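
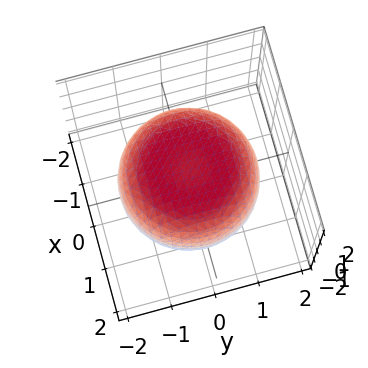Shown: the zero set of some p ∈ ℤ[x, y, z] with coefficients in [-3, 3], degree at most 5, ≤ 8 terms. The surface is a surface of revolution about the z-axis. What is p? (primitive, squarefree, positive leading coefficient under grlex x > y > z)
x^4 + 2*x^2*y^2 + y^4 - x^2 - y^2 + 3*z^2 - 3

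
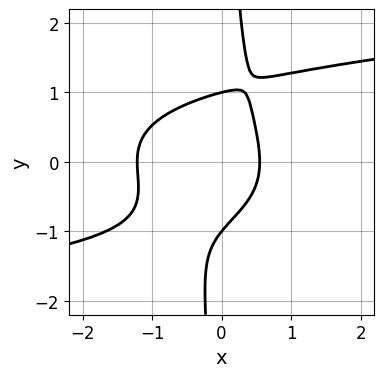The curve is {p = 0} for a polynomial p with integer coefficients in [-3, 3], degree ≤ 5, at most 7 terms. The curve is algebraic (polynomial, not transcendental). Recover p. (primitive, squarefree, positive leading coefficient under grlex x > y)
3*x*y^3 - 3*x^2 - 2*y^2 - 2*x + 2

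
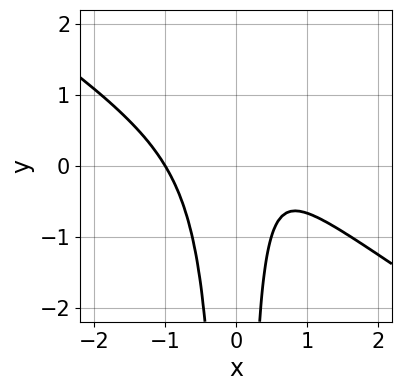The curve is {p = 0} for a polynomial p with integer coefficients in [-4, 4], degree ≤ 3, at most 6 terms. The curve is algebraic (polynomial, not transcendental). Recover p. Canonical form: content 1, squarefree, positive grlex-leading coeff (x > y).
(a) Degree: a generic line meets the curve in up to 3 points, so deg p = 3.
(b) Checking where it meets the axes: it meets the x-axis at x = -1 (among the integer gridlines); it misses every integer gridline on the y-axis.
(c) These observations pin down the coefficients.

2*x^3 + 3*x^2*y - x + 1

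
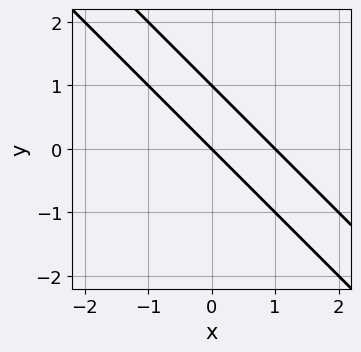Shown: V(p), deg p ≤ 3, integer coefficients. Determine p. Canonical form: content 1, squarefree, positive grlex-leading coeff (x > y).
(a) The degree is 2 — a generic line meets the curve in up to 2 points.
(b) From the axis intercepts and sections: the x-axis gridline crossings are at x ∈ {0, 1}; among the integer gridlines, it crosses the y-axis at y ∈ {0, 1}.
(c) Fitting integer coefficients to these (and the overall shape) gives p.

x^2 + 2*x*y + y^2 - x - y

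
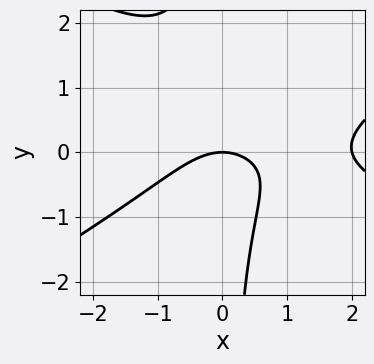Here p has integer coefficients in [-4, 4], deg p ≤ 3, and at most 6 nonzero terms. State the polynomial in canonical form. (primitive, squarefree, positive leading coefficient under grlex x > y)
x^3 - 3*x*y^2 - 2*x^2 + 2*x*y - 3*y

Degree: the shape is more complex than any degree-2 curve, so deg p = 3.
From the axis intercepts and sections: it crosses the y-axis at the gridline y = 0; among the integer gridlines, it crosses the x-axis at x ∈ {0, 2}.
Assembling these constraints gives the stated polynomial.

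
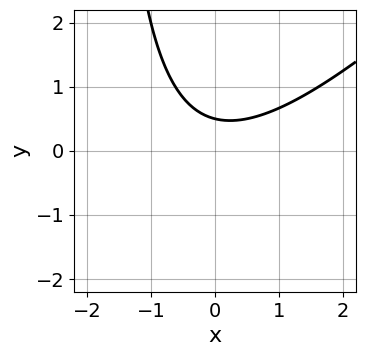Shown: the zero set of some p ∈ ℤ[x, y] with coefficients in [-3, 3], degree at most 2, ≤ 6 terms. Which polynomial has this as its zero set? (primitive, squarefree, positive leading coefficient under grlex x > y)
x^2 - x*y - 2*y + 1

The degree is 2 — a generic line meets the curve in up to 2 points.
Checking where it meets the axes: it misses every integer gridline on the x-axis.
Putting this together gives p.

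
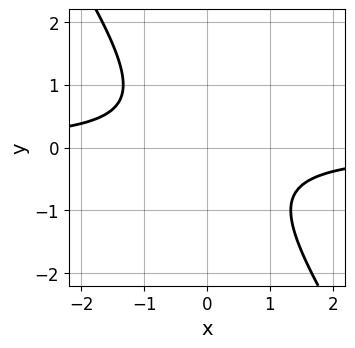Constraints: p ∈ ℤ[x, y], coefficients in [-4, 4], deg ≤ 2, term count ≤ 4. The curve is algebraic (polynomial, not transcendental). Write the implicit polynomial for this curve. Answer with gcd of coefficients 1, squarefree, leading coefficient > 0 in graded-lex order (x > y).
3*x*y + 2*y^2 + 2

The degree is 2 — the shape is more complex than any degree-1 curve.
Against the integer gridlines: no y-intercept at any integer in the box; it misses every integer gridline on the x-axis.
Together with the visible shape, these determine p as stated.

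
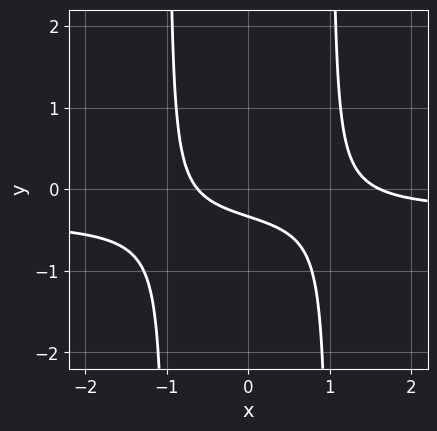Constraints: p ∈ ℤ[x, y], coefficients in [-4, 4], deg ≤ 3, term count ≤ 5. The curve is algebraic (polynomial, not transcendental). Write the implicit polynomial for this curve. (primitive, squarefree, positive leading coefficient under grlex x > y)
1. The degree is 3 — a generic line meets the curve in up to 3 points.
2. The integer polynomial consistent with all of this is the stated p.

3*x^2*y + x^2 - x - 3*y - 1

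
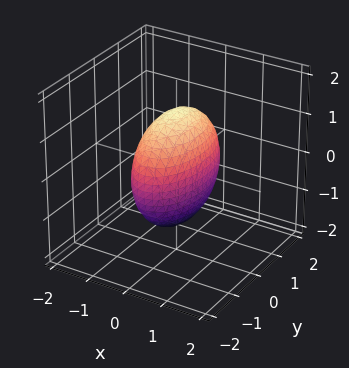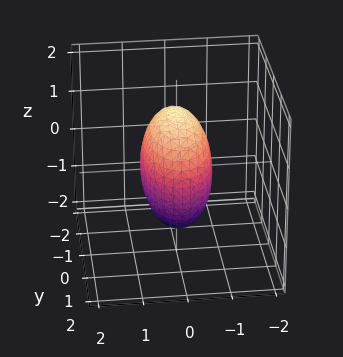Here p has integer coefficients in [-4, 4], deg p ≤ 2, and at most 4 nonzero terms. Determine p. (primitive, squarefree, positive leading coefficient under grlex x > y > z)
3*x^2 + y^2 + z^2 - 2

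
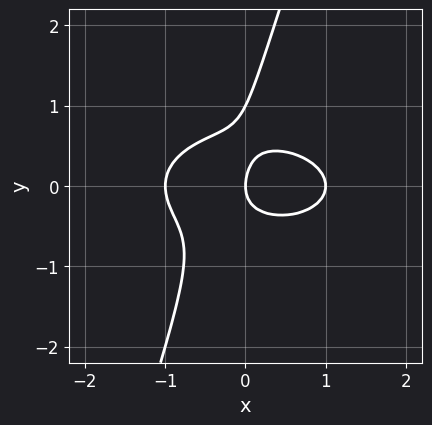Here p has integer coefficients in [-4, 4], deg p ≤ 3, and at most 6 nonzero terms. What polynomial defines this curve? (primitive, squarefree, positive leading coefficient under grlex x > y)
x^3 + 3*x*y^2 - y^3 + y^2 - x

Degree: the shape is more complex than any degree-2 curve, so deg p = 3.
From the visible intercepts: among the integer gridlines, it crosses the y-axis at y ∈ {0, 1}; the x-axis gridline crossings are at x ∈ {-1, 0, 1}.
Assembling these constraints gives the stated polynomial.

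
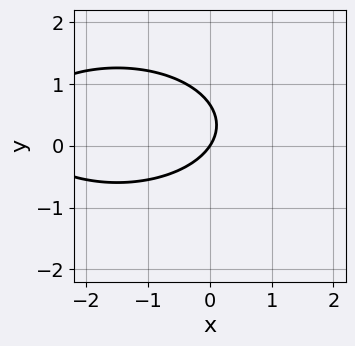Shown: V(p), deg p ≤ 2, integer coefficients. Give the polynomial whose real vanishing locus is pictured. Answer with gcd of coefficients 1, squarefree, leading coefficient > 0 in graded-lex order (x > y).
x^2 + 3*y^2 + 3*x - 2*y

First, the degree is 2 — no degree-1 curve has this shape.
Next, from the visible intercepts: it crosses the x-axis at the gridline x = 0; it meets the y-axis at y = 0 (among the integer gridlines).
Finally, together with the visible shape, these determine p as stated.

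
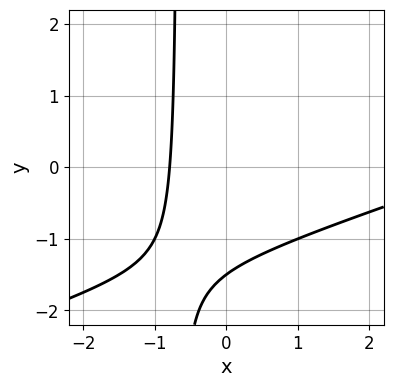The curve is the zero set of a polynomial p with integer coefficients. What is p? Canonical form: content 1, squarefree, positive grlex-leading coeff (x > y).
(a) deg p = 2. A generic line meets the curve in up to 2 points.
(b) Putting this together gives p.

x^2 - 3*x*y - 3*x - 2*y - 3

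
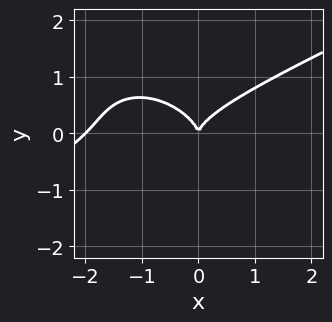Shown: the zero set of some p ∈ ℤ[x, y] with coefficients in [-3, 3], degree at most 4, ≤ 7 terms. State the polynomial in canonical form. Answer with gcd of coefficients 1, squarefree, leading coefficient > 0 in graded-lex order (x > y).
x^3 - x^2*y - x*y^2 - 3*y^3 + 2*x^2

First, degree: the shape is more complex than any degree-2 curve, so deg p = 3.
Then, against the integer gridlines: the x-axis gridline crossings are at x ∈ {-2, 0}; it crosses the y-axis at the gridline y = 0.
Finally, solving for integer coefficients yields p as stated.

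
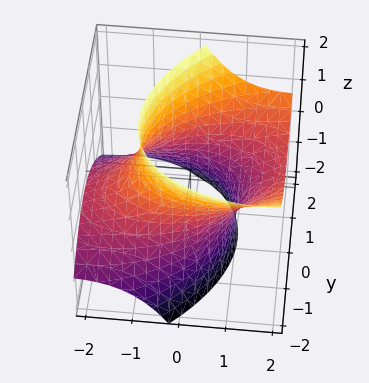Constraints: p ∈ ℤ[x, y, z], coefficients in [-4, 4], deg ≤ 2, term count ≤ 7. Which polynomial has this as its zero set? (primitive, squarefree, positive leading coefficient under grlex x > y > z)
x^2 - x*y - 3*x*z + 2*y^2 - z^2 - 3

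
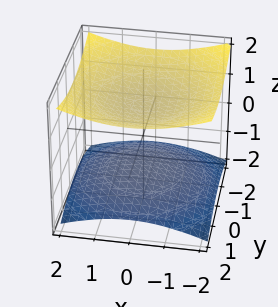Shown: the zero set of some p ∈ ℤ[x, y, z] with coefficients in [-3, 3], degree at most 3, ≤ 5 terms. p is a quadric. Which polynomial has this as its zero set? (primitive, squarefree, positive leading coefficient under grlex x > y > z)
x^2 + y^2 - 3*z^2 + 3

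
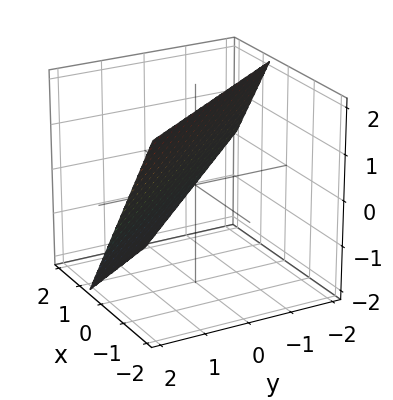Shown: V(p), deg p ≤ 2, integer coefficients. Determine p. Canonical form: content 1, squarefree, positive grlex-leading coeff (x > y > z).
(a) deg p = 1.
(b) Observable constraints: it crosses the z-axis at the gridline z = 1; it meets the y-axis at y = 1 (among the integer gridlines).
(c) Matching integer coefficients to the picture gives p.

3*x + 2*y + 2*z - 2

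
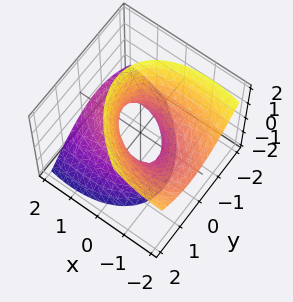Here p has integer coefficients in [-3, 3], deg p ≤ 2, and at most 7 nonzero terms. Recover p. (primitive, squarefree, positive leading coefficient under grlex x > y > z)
First, the degree is 2 — a generic line meets the surface in up to 2 points.
Next, from the visible intercepts: the surface avoids every integer z-axis point in the box; among the integer gridlines, it crosses the x-axis at x ∈ {-1, 1}.
Finally, these observations pin down the coefficients.

x^2 + x*y + 2*x*z + 2*y^2 - z^2 - 1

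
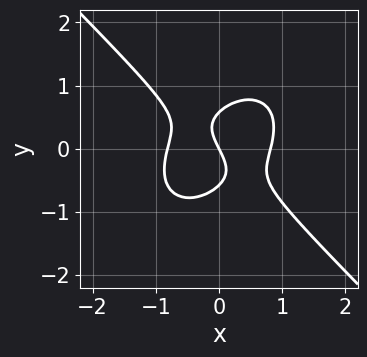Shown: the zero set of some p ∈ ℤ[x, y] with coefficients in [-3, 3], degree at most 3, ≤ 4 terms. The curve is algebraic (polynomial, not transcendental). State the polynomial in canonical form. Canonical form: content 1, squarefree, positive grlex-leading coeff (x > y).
deg p = 3. No degree-2 curve has this shape.
Checking where it meets the axes: it crosses the x-axis at the gridline x = 0; it crosses the y-axis at the gridline y = 0.
Putting this together gives p.

3*x^3 + 3*y^3 - 2*x - y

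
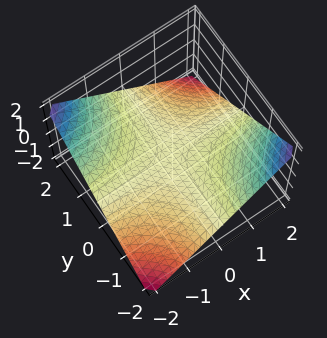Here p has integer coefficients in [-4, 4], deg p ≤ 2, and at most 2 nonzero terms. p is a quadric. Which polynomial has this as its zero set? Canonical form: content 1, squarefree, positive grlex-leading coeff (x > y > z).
First, deg p = 2. A saddle surface; a quadric.
Then, from the visible intercepts: every point of the y-axis in the box is on the surface; the visible x-axis segment lies entirely on the surface; it meets the z-axis at z = 0 (among the integer gridlines).
Finally, assembling these constraints gives the stated polynomial.

x*y + 2*z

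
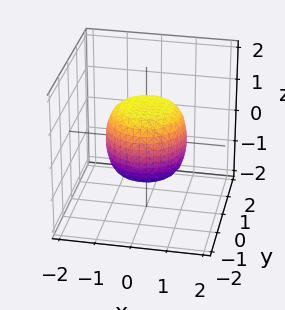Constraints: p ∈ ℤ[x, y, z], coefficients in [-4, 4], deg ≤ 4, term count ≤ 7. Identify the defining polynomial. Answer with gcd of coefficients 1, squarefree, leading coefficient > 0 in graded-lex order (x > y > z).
(a) deg p = 4.
(b) Symmetry: the surface is invariant under rotation about z: p = q(x² + y², z).
(c) Against the integer gridlines: a circular section at z = 0 has radius between 1 and 2; the z-axis gridline crossings are at z ∈ {-1, 1}.
(d) Matching integer coefficients to the picture gives p.

2*x^4 + 4*x^2*y^2 + 2*y^4 - x^2 - y^2 + 2*z^2 - 2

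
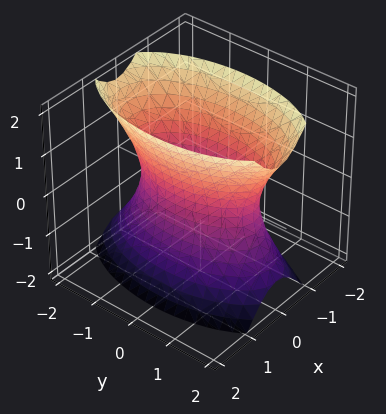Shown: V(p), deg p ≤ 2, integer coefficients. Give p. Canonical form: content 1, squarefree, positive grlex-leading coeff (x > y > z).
First, deg p = 2. An hourglass — one-sheet hyperboloid; a quadric.
Next, symmetries: the x ↦ −x reflection is a symmetry, so x appears only in even powers; mirror symmetry y ↦ −y ⇒ only even powers of y; mirror symmetry z ↦ −z ⇒ only even powers of z.
Next, checking where it meets the axes: the surface avoids every integer z-axis point in the box.
Finally, solving for integer coefficients yields p as stated.

3*x^2 + y^2 - z^2 - 2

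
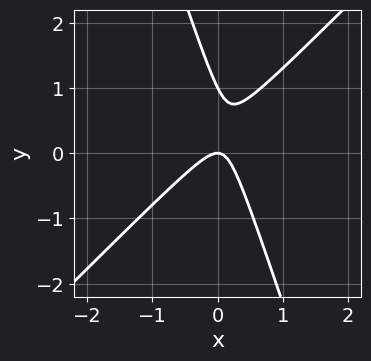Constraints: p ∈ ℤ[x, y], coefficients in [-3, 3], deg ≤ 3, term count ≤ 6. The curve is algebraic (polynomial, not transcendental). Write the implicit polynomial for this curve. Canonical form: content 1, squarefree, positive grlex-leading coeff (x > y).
1. deg p = 2. The shape is more complex than any degree-1 curve.
2. Checking where it meets the axes: it meets the x-axis at x = 0 (among the integer gridlines); the y-axis gridline crossings are at y ∈ {0, 1}.
3. Solving for integer coefficients yields p as stated.

3*x^2 - 2*x*y - y^2 + y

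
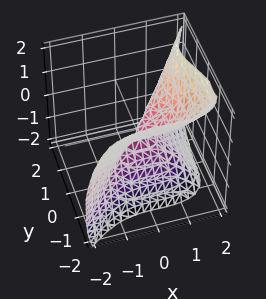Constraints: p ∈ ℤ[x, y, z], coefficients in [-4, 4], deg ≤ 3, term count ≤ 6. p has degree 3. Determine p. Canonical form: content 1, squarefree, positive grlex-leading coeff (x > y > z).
2*x^3 + x^2*y - 3*y^3 + 2*y*z - 3*z^2

(a) deg p = 3. No degree-2 surface has this shape.
(b) Reading off the gridlines: one y-axis crossing is at y = 0; it crosses the z-axis at the gridline z = 0; it crosses the x-axis at the gridline x = 0.
(c) Together with the visible shape, these determine p as stated.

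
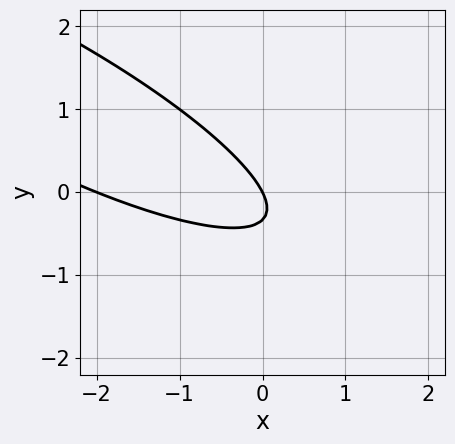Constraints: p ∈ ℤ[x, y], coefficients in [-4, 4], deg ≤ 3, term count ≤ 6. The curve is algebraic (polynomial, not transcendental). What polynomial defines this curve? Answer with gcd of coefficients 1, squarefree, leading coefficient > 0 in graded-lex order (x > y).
x^2 + 3*x*y + 3*y^2 + 2*x + y

First, the degree is 2 — no degree-1 curve has this shape.
Next, checking where it meets the axes: it crosses the y-axis at the gridline y = 0; the x-axis gridline crossings are at x ∈ {-2, 0}.
Finally, solving for integer coefficients yields p as stated.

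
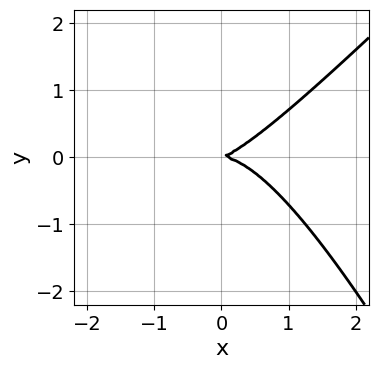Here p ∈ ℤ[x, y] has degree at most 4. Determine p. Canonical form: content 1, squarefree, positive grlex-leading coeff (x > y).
2*x^3 - x^2*y - x*y^2 + x*y - 3*y^2

1. Degree: no degree-2 curve has this shape, so deg p = 3.
2. Against the integer gridlines: one y-axis crossing is at y = 0; it meets the x-axis at x = 0 (among the integer gridlines).
3. Matching integer coefficients to the picture gives p.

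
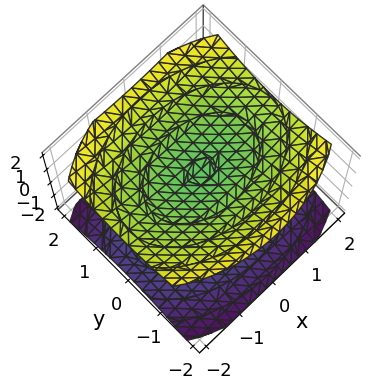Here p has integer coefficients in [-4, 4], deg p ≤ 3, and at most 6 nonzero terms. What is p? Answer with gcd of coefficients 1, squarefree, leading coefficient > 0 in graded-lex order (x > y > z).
There are 2 components.
Degree: two separate bowl-shaped sheets opening away from each other; a quadric, so deg p = 2.
Symmetries: mirror symmetry y ↦ −y ⇒ only even powers of y; the x ↦ −x reflection is a symmetry, so x appears only in even powers; mirror symmetry z ↦ −z ⇒ only even powers of z.
From the visible intercepts: the z-axis gridline crossings are at z ∈ {-1, 1}; it misses every integer gridline on the y-axis.
Matching integer coefficients to the picture gives p.

x^2 + 2*y^2 - 3*z^2 + 3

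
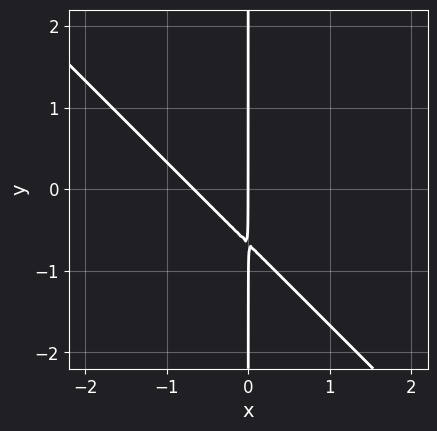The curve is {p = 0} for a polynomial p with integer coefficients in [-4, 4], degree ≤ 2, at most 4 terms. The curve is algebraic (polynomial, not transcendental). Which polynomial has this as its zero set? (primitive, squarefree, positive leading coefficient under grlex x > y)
3*x^2 + 3*x*y + 2*x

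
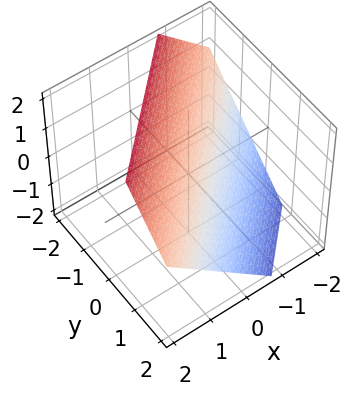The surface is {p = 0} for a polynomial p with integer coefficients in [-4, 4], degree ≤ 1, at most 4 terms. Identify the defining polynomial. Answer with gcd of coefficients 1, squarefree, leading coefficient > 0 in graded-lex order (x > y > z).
3*x - 3*y - 3*z + 2

First, degree: the surface is flat (a plane), so deg p = 1.
Finally, the integer polynomial consistent with all of this is the stated p.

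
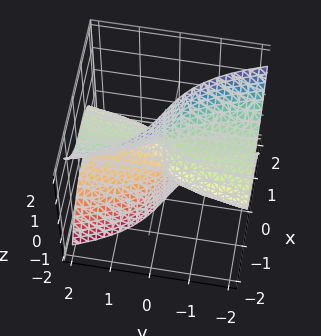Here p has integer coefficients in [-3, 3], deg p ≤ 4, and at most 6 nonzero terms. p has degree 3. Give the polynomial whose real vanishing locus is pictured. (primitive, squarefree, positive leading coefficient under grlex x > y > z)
2*x^3 + x*z^2 + 2*y*z^2 - y

First, deg p = 3. The shape is more complex than any degree-2 surface.
Then, observable constraints: it meets the y-axis at y = 0 (among the integer gridlines); it crosses the x-axis at the gridline x = 0.
Finally, assembling these constraints gives the stated polynomial. Check: (0, 0, 1) on the z-axis lies on the surface, and p(0, 0, 1) = 0. ✓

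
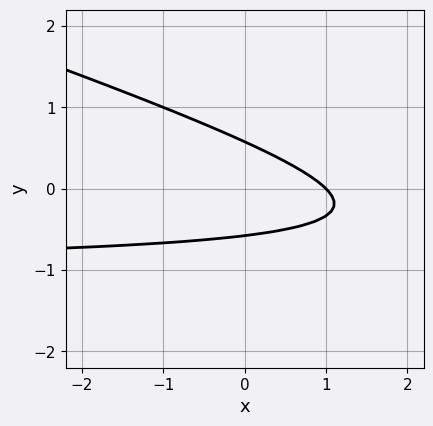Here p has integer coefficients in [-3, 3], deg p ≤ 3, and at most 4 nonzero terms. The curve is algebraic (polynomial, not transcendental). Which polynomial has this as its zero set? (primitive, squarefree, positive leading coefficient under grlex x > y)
deg p = 2. The shape is more complex than any degree-1 curve.
Checking where it meets the axes: one x-axis crossing is at x = 1.
Putting this together gives p.

x*y + 3*y^2 + x - 1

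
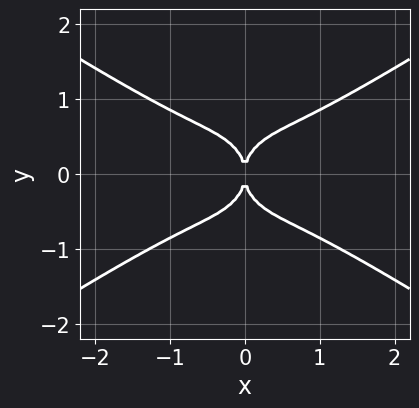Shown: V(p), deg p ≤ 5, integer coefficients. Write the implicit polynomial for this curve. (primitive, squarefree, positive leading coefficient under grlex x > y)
1. The degree is 4 — no degree-3 curve has this shape.
2. Symmetries: the y ↦ −y reflection is a symmetry, so y appears only in even powers; it's symmetric under x → −x, forcing even powers of x.
3. From the axis intercepts and sections: it crosses the x-axis at the gridline x = 0; it crosses the y-axis at the gridline y = 0.
4. Putting this together gives p.

x^4 - 2*x^2*y^2 - y^4 + x^2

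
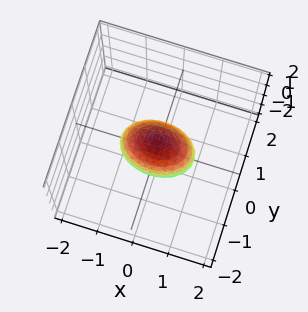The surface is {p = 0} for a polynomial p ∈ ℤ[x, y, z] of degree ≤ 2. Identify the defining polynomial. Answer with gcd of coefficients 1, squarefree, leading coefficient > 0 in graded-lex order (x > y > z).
x^2 + 2*y^2 + z^2 - 1

First, degree: bounded and convex; a quadric, so deg p = 2.
Next, symmetries: it's symmetric under x → −x, forcing even powers of x; the y ↦ −y reflection is a symmetry, so y appears only in even powers; the z ↦ −z reflection is a symmetry, so z appears only in even powers.
Then, against the integer gridlines: the x-axis gridline crossings are at x ∈ {-1, 1}; the z-axis gridline crossings are at z ∈ {-1, 1}.
Finally, assembling these constraints gives the stated polynomial.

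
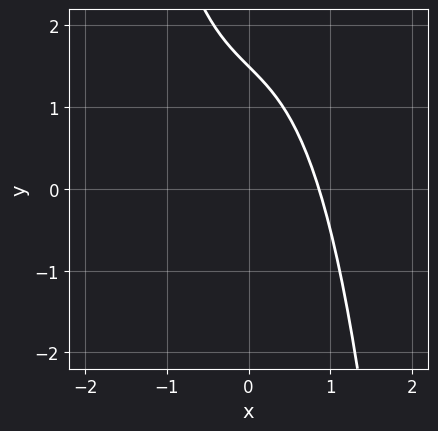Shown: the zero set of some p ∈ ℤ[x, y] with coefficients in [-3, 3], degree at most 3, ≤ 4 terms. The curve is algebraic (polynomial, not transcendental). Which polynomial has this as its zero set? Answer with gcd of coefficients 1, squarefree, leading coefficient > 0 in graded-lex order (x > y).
1. The degree is 3 — the shape is more complex than any degree-2 curve.
2. Matching integer coefficients to the picture gives p.

2*x^3 + 2*x + 2*y - 3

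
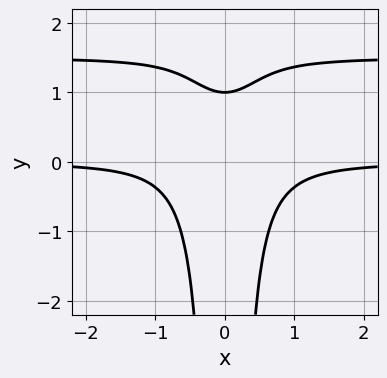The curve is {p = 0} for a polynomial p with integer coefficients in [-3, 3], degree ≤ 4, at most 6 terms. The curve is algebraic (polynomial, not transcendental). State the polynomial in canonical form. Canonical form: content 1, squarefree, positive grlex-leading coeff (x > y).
First, deg p = 4.
Then, symmetries: mirror symmetry x ↦ −x ⇒ only even powers of x.
Next, observable constraints: it crosses the y-axis at the gridline y = 1; no x-intercept at any integer in the box.
Finally, matching integer coefficients to the picture gives p.

2*x^2*y^2 - 3*x^2*y + y - 1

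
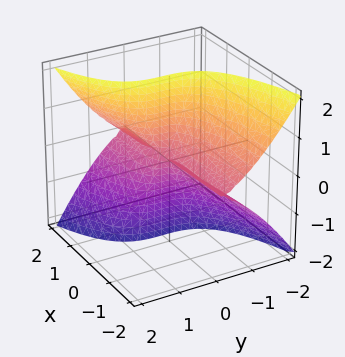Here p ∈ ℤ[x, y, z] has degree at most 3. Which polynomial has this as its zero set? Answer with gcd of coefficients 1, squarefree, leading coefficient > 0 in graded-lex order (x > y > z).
(a) Degree: no degree-2 surface has this shape, so deg p = 3.
(b) Against the integer gridlines: the visible x-axis segment lies entirely on the surface; one z-axis crossing is at z = 0; it meets the y-axis at y = 0 (among the integer gridlines).
(c) The integer polynomial consistent with all of this is the stated p.

3*x*z^2 - 3*y^3 - z^2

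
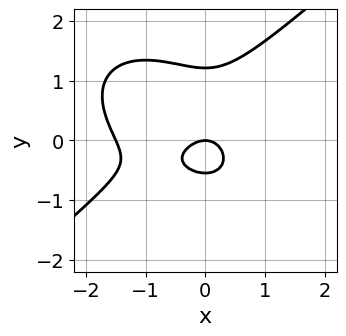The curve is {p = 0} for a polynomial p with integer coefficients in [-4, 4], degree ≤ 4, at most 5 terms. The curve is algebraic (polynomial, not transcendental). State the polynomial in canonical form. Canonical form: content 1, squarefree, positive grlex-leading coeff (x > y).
(a) The degree is 3 — no degree-2 curve has this shape.
(b) Observable constraints: it crosses the y-axis at the gridline y = 0; it meets the x-axis at x = 0 (among the integer gridlines).
(c) Matching integer coefficients to the picture gives p.

2*x^3 - 3*y^3 + 3*x^2 + 2*y^2 + 2*y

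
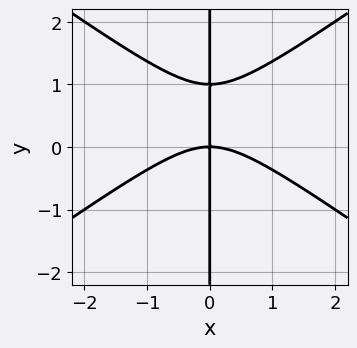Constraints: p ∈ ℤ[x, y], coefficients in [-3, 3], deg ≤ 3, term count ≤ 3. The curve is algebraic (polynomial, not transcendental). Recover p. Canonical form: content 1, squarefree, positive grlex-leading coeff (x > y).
x^3 - 2*x*y^2 + 2*x*y

Degree: a generic line meets the curve in up to 3 points, so deg p = 3.
From the visible intercepts: every point of the y-axis in the box is on the curve; it meets the x-axis at x = 0 (among the integer gridlines).
Together with the visible shape, these determine p as stated.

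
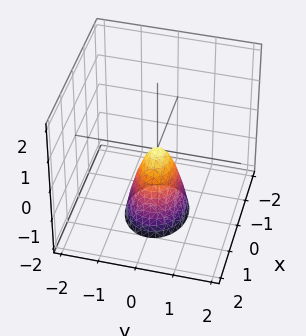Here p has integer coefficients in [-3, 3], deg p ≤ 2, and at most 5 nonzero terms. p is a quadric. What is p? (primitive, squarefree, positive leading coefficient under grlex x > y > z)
2*x^2 + 3*y^2 + z

(a) The degree is 2 — a paraboloid; a quadric.
(b) Symmetries: the y ↦ −y reflection is a symmetry, so y appears only in even powers; mirror symmetry x ↦ −x ⇒ only even powers of x.
(c) Against the integer gridlines: it crosses the z-axis at the gridline z = 0; one y-axis crossing is at y = 0; it crosses the x-axis at the gridline x = 0.
(d) These observations pin down the coefficients.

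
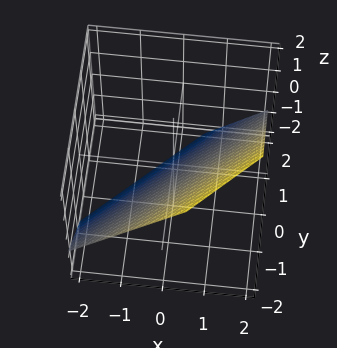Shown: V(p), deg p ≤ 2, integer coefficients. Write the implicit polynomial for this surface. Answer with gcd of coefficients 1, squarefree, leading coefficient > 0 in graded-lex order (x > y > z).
3*x - 3*y - 3*z - 2

First, degree: every cross-section is a straight line — this is a plane, so deg p = 1.
Finally, putting this together gives p.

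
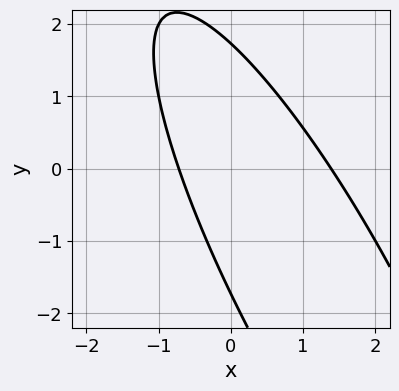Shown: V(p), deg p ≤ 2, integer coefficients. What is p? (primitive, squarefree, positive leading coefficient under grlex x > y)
3*x^2 + 3*x*y + y^2 - 2*x - 3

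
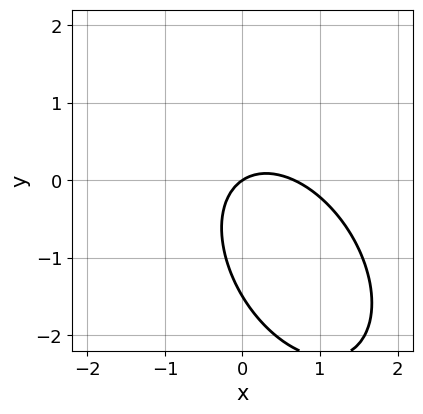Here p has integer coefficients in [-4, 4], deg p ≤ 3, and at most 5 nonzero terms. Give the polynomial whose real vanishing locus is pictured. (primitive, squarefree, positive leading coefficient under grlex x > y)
3*x^2 + 2*x*y + 2*y^2 - 2*x + 3*y

1. Degree: a generic line meets the curve in up to 2 points, so deg p = 2.
2. Checking where it meets the axes: it meets the x-axis at x = 0 (among the integer gridlines); one y-axis crossing is at y = 0.
3. Together with the visible shape, these determine p as stated.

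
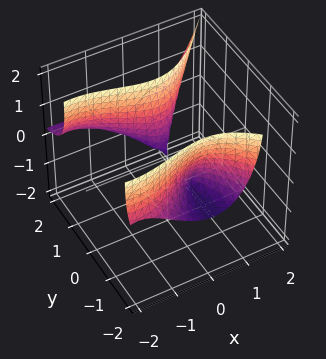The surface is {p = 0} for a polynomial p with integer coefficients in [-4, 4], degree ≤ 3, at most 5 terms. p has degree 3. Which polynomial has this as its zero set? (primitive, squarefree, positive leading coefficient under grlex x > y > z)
x^3 - 2*y^2*z + 3*x^2 - 2*y*z + z^2

First, I count 3 distinct pieces.
Next, degree: no degree-2 surface has this shape, so deg p = 3.
Next, from the axis intercepts and sections: the visible y-axis segment lies entirely on the surface.
Finally, these observations pin down the coefficients.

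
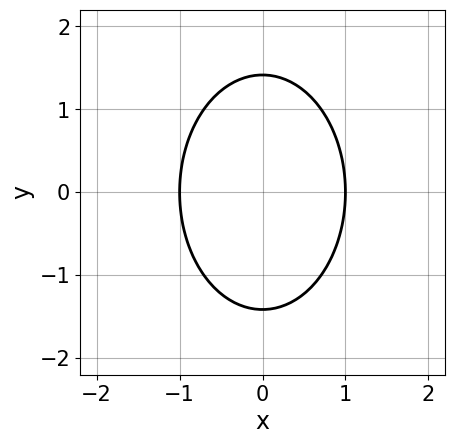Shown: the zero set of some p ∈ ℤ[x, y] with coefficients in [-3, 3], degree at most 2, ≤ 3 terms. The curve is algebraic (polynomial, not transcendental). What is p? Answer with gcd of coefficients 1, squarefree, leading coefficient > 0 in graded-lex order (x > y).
First, degree: no degree-1 curve has this shape, so deg p = 2.
Then, symmetries: mirror symmetry x ↦ −x ⇒ only even powers of x; mirror symmetry y ↦ −y ⇒ only even powers of y.
Then, from the visible intercepts: the x-axis gridline crossings are at x ∈ {-1, 1}.
Finally, fitting integer coefficients to these (and the overall shape) gives p.

2*x^2 + y^2 - 2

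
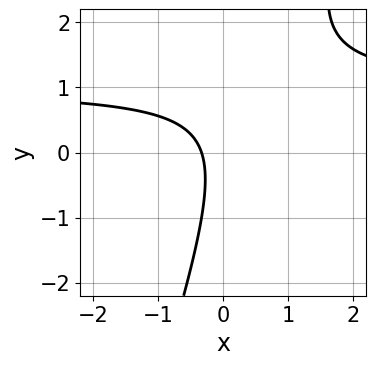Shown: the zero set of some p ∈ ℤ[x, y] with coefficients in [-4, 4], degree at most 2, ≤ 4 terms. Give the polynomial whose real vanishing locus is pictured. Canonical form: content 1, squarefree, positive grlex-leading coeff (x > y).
(a) Degree: the shape is more complex than any degree-1 curve, so deg p = 2.
(b) Against the integer gridlines: it misses every integer gridline on the y-axis.
(c) Assembling these constraints gives the stated polynomial.

3*x*y - y^2 - 3*x - 1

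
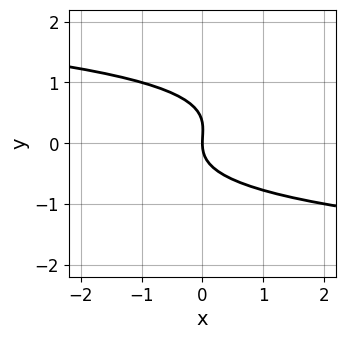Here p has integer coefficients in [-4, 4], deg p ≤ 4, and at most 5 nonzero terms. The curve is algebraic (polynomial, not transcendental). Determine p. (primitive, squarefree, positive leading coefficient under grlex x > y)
Degree: a generic line meets the curve in up to 3 points, so deg p = 3.
Checking where it meets the axes: it crosses the y-axis at the gridline y = 0; it meets the x-axis at x = 0 (among the integer gridlines).
Solving for integer coefficients yields p as stated.

3*y^3 - y^2 + 2*x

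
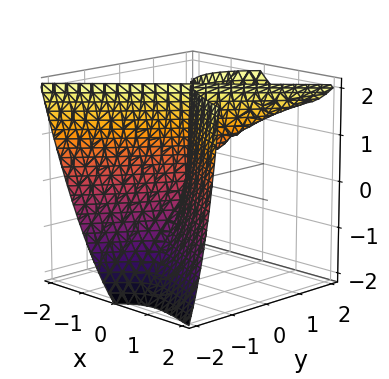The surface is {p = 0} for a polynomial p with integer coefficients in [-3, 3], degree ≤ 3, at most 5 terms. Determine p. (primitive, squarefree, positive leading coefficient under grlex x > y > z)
x*y^2 - y^3 + y^2*z - 2*x^2

First, degree: the shape is more complex than any degree-2 surface, so deg p = 3.
Then, checking where it meets the axes: it crosses the x-axis at the gridline x = 0; it meets the y-axis at y = 0 (among the integer gridlines); the visible z-axis segment lies entirely on the surface.
Finally, the integer polynomial consistent with all of this is the stated p.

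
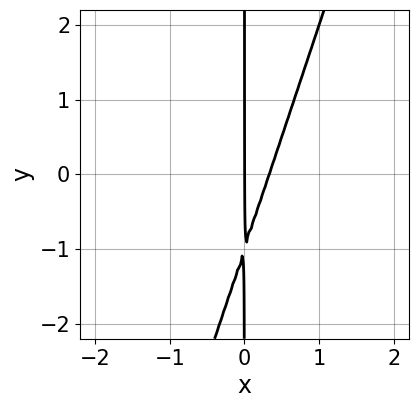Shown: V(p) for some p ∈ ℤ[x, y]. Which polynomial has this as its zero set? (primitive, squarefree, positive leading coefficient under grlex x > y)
3*x^2 - x*y - x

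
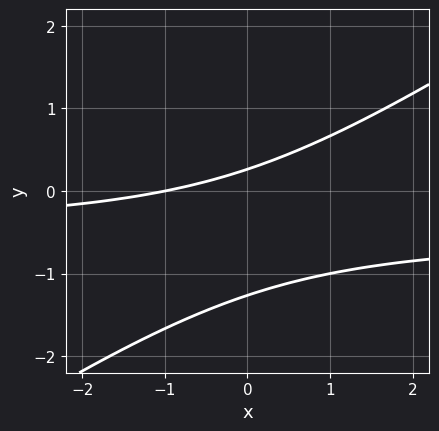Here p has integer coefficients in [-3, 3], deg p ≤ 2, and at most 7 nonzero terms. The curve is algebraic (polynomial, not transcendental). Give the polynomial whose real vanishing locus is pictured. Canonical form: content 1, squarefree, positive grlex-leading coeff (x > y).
First, the degree is 2 — a generic line meets the curve in up to 2 points.
Then, reading off the gridlines: it meets the x-axis at x = -1 (among the integer gridlines).
Finally, putting this together gives p.

2*x*y - 3*y^2 + x - 3*y + 1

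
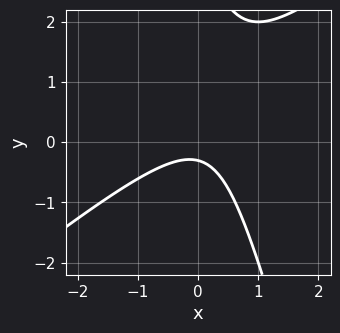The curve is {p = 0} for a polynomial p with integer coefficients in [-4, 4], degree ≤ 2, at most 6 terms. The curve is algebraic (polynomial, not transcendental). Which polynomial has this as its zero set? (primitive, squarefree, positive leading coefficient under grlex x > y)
3*x^2 - 3*x*y - y^2 + 3*y + 1

(a) The degree is 2 — no degree-1 curve has this shape.
(b) Observable constraints: no x-intercept at any integer in the box.
(c) These observations pin down the coefficients.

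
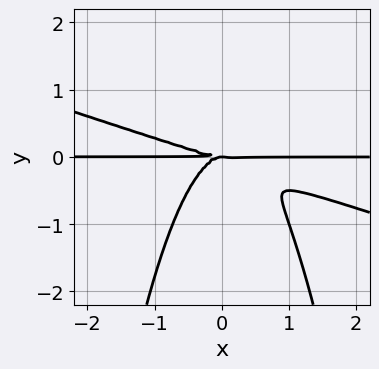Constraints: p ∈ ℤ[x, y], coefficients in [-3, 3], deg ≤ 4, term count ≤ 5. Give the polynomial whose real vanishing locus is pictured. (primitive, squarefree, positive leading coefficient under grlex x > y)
First, degree: a generic line meets the curve in up to 4 points, so deg p = 4.
Then, checking where it meets the axes: it crosses the y-axis at the gridline y = 0; every point of the x-axis in the box is on the curve.
Finally, fitting integer coefficients to these (and the overall shape) gives p.

x^3*y + 3*x^2*y^2 + 2*y^3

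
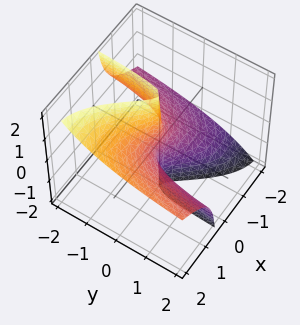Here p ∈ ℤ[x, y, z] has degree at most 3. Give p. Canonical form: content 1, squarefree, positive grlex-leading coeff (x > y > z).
x^3 - 2*x^2*z - x*y*z - y

1. The degree is 3 — the shape is more complex than any degree-2 surface.
2. Reading off the gridlines: it crosses the y-axis at the gridline y = 0; one x-axis crossing is at x = 0; the visible z-axis segment lies entirely on the surface.
3. Together with the visible shape, these determine p as stated.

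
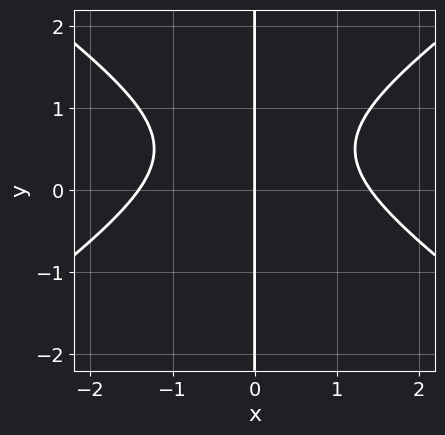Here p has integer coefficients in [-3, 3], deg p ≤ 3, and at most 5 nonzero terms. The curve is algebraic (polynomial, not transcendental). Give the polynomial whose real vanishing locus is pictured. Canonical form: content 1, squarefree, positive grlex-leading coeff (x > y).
x^3 - 2*x*y^2 + 2*x*y - 2*x

deg p = 3.
From the axis intercepts and sections: one x-axis crossing is at x = 0; the visible y-axis segment lies entirely on the curve.
Putting this together gives p.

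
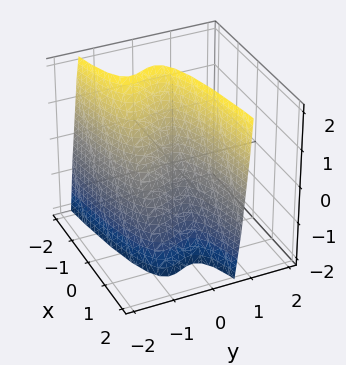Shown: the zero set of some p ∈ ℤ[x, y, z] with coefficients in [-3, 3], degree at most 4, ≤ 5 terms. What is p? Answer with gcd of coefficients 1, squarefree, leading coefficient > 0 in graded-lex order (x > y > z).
1. Degree: the shape is more complex than any degree-2 surface, so deg p = 3.
2. Observable constraints: it crosses the x-axis at the gridline x = 0; one z-axis crossing is at z = 0; the y-axis gridline crossings are at y ∈ {-1, 0}.
3. The integer polynomial consistent with all of this is the stated p.

3*y^3 + 3*y^2 - 2*x - z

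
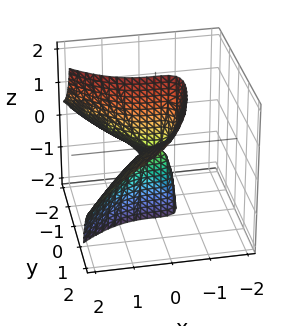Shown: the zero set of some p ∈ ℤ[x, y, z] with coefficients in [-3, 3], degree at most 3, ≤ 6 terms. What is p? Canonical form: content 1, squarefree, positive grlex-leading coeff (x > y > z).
First, the degree is 3 — no degree-2 surface has this shape.
Then, observable constraints: it crosses the x-axis at the gridline x = 0; one y-axis crossing is at y = 0; every point of the z-axis in the box is on the surface.
Finally, solving for integer coefficients yields p as stated.

2*x^3 + 3*x*y*z - 2*y^2 + 3*y*z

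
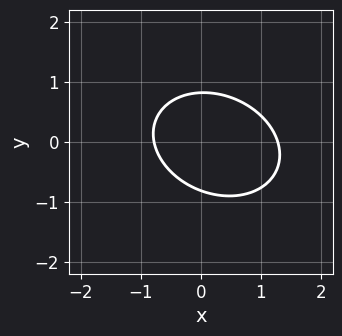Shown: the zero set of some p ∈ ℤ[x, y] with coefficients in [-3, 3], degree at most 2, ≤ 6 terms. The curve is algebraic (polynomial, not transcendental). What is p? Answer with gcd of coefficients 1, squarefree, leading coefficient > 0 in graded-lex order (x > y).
2*x^2 + x*y + 3*y^2 - x - 2

1. The degree is 2 — a generic line meets the curve in up to 2 points.
2. The integer polynomial consistent with all of this is the stated p.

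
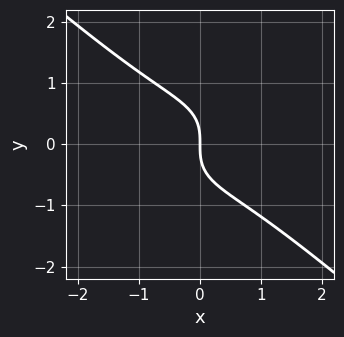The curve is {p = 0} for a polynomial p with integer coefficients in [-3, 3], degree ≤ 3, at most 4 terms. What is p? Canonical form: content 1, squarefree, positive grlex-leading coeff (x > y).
Degree: the shape is more complex than any degree-2 curve, so deg p = 3.
Observable constraints: it meets the x-axis at x = 0 (among the integer gridlines); it meets the y-axis at y = 0 (among the integer gridlines).
Matching integer coefficients to the picture gives p.

2*x^3 + 3*y^3 + 3*x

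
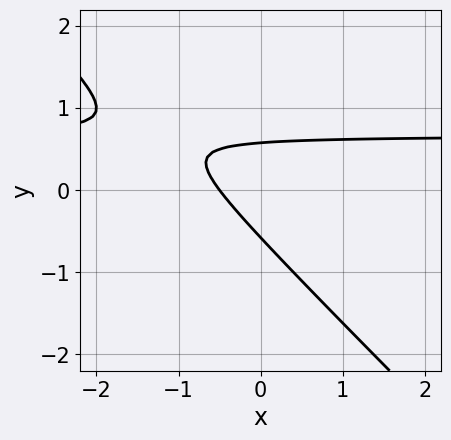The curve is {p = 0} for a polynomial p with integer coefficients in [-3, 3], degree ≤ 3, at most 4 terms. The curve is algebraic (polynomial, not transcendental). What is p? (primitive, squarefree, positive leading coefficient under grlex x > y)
First, deg p = 2. The shape is more complex than any degree-1 curve.
Finally, putting this together gives p.

3*x*y + 3*y^2 - 2*x - 1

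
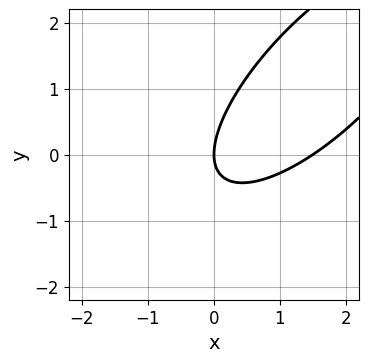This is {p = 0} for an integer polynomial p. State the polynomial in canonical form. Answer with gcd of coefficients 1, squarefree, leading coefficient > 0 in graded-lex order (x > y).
2*x^2 - 3*x*y + 2*y^2 - 3*x

1. The degree is 2 — no degree-1 curve has this shape.
2. Against the integer gridlines: it meets the x-axis at x = 0 (among the integer gridlines); one y-axis crossing is at y = 0.
3. Matching integer coefficients to the picture gives p.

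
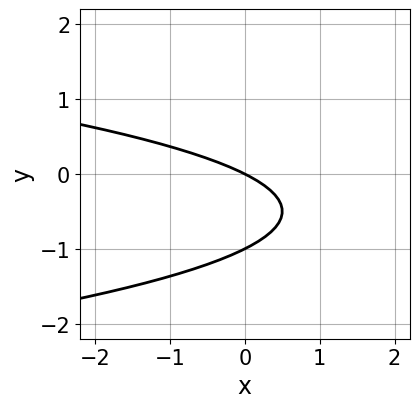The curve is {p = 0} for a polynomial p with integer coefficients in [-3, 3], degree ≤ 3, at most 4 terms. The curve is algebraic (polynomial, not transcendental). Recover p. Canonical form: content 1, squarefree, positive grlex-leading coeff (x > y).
The degree is 2 — the shape is more complex than any degree-1 curve.
Reading off the gridlines: the y-axis gridline crossings are at y ∈ {-1, 0}; it crosses the x-axis at the gridline x = 0.
Solving for integer coefficients yields p as stated.

2*y^2 + x + 2*y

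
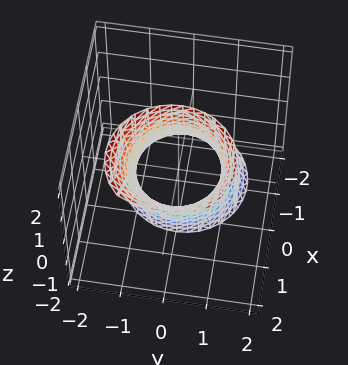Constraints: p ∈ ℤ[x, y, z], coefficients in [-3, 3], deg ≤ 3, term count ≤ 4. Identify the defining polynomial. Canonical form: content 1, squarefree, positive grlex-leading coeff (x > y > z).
(a) Degree: no degree-1 surface has this shape, so deg p = 2.
(b) Against the integer gridlines: the y-axis gridline crossings are at y ∈ {-1, 1}; the x-axis gridline crossings are at x ∈ {-1, 1}; no z-intercept at any integer in the box.
(c) Matching integer coefficients to the picture gives p.

x^2 - x*z + y^2 - 1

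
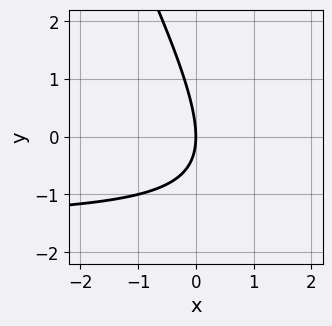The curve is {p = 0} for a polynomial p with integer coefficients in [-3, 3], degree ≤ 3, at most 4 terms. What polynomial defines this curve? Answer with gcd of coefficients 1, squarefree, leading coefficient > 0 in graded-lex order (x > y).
2*x*y + y^2 + 3*x

(a) deg p = 2.
(b) Observable constraints: it crosses the y-axis at the gridline y = 0; it crosses the x-axis at the gridline x = 0.
(c) Fitting integer coefficients to these (and the overall shape) gives p.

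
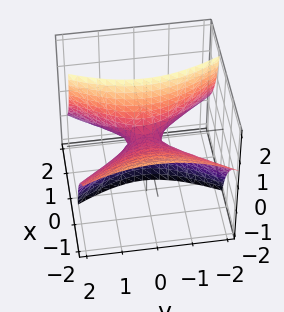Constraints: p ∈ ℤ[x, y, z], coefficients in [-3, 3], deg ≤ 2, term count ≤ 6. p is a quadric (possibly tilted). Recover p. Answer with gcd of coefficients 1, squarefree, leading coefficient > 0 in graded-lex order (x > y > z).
First, deg p = 2.
Then, from the axis intercepts and sections: it crosses the y-axis at the gridline y = 0; it crosses the z-axis at the gridline z = 0.
Finally, putting this together gives p.

2*x^2 + 3*x*z - y^2 - z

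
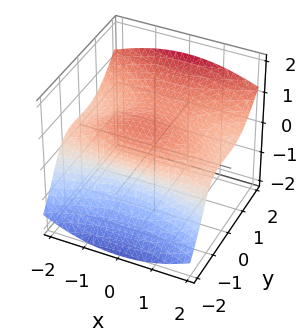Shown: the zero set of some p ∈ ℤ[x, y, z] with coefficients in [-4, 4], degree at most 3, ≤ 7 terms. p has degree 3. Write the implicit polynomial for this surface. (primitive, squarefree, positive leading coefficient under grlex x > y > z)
deg p = 3.
From the axis intercepts and sections: no x-intercept at any integer in the box; it crosses the z-axis at the gridline z = 1.
Together with the visible shape, these determine p as stated.

2*x^2*z - 2*y^3 + 3*z^3 + 2*y*z - 3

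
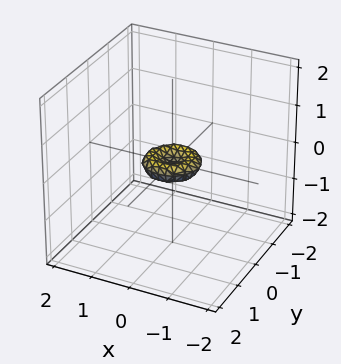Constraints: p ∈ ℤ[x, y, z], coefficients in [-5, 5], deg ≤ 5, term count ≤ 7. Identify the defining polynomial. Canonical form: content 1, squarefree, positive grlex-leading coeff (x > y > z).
2*x^4 + 4*x^2*y^2 + 2*y^4 - x^2 - y^2 + 3*z^2

The degree is 4 — a generic line meets the surface in up to 4 points.
Symmetries: rotational symmetry about the z-axis ⇒ p depends on x, y only through x² + y².
Reading off the gridlines: it crosses the x-axis at the gridline x = 0; it crosses the z-axis at the gridline z = 0; a circular section at z = 0 has radius between 0 and 1.
These observations pin down the coefficients.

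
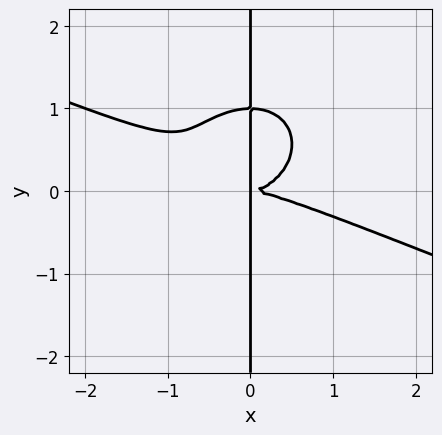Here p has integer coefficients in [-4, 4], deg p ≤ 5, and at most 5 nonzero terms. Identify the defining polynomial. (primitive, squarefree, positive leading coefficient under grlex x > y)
x^4 + 2*x^3*y + 3*x*y^3 - 3*x*y^2

First, the degree is 4 — a generic line meets the curve in up to 4 points.
Next, from the axis intercepts and sections: the visible y-axis segment lies entirely on the curve.
Finally, putting this together gives p.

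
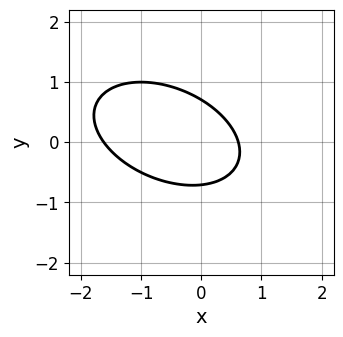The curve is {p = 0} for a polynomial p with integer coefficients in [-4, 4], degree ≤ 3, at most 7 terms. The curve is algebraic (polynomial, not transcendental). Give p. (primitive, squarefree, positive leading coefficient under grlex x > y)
x^2 + x*y + 2*y^2 + x - 1

(a) deg p = 2.
(b) Putting this together gives p.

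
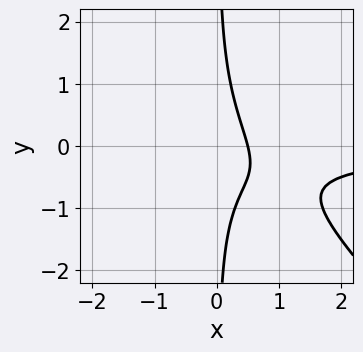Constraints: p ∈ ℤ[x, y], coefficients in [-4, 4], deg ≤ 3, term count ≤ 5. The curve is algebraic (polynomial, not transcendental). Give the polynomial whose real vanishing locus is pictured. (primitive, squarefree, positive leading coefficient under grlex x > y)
2*x^2*y + 2*x*y^2 + 2*x - 1

(a) The degree is 3 — the shape is more complex than any degree-2 curve.
(b) Against the integer gridlines: it misses every integer gridline on the y-axis.
(c) The integer polynomial consistent with all of this is the stated p.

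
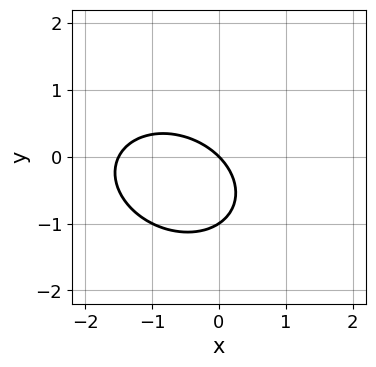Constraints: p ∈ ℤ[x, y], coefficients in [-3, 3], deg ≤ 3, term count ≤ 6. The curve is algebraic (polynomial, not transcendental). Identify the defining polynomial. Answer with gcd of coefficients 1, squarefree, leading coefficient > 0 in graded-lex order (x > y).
2*x^2 + x*y + 3*y^2 + 3*x + 3*y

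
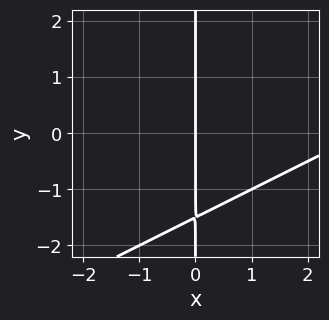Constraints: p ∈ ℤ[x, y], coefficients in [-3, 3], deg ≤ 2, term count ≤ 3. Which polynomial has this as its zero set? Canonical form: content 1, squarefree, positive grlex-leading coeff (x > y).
1. deg p = 2.
2. Checking where it meets the axes: it crosses the x-axis at the gridline x = 0; every point of the y-axis in the box is on the curve.
3. Fitting integer coefficients to these (and the overall shape) gives p.

x^2 - 2*x*y - 3*x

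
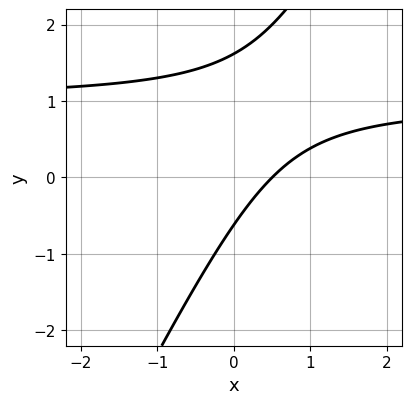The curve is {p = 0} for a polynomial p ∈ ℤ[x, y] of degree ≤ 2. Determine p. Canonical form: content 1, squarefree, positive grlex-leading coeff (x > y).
1. deg p = 2. No degree-1 curve has this shape.
2. Solving for integer coefficients yields p as stated.

2*x*y - y^2 - 2*x + y + 1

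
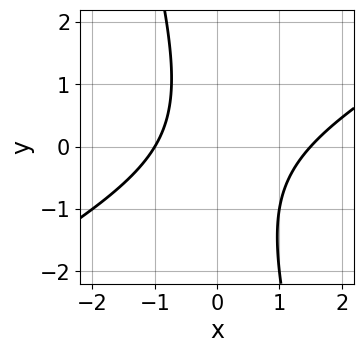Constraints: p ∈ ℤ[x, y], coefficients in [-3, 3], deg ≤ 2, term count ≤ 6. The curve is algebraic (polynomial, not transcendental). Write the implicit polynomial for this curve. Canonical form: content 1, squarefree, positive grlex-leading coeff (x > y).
2*x^2 - 3*x*y - y^2 - x - 3

The degree is 2 — no degree-1 curve has this shape.
From the axis intercepts and sections: one x-axis crossing is at x = -1; no y-intercept at any integer in the box.
These observations pin down the coefficients.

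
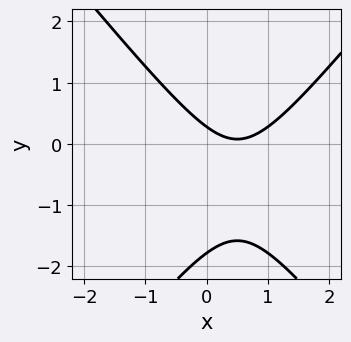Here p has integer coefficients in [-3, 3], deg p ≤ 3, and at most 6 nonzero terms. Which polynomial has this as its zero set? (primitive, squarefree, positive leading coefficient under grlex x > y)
3*x^2 - 2*y^2 - 3*x - 3*y + 1

1. deg p = 2. No degree-1 curve has this shape.
2. From the visible intercepts: the curve avoids every integer x-axis point in the box.
3. Assembling these constraints gives the stated polynomial.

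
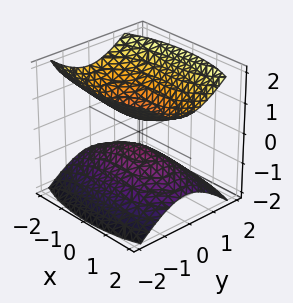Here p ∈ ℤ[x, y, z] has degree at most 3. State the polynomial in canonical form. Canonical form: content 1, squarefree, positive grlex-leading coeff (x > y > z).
The picture has 2 separate pieces. Treating them together as one polynomial.
The degree is 2 — two sheets facing apart; a quadric.
Symmetries: the z ↦ −z reflection is a symmetry, so z appears only in even powers; mirror symmetry y ↦ −y ⇒ only even powers of y; mirror symmetry x ↦ −x ⇒ only even powers of x.
From the axis intercepts and sections: no y-intercept at any integer in the box; no x-intercept at any integer in the box.
Together with the visible shape, these determine p as stated.

x^2 + 3*y^2 - 3*z^2 + 1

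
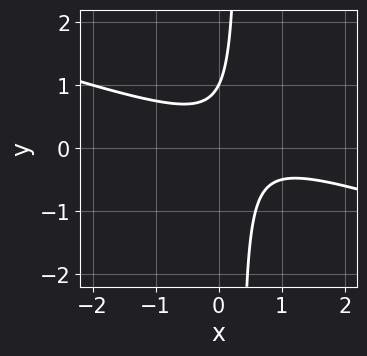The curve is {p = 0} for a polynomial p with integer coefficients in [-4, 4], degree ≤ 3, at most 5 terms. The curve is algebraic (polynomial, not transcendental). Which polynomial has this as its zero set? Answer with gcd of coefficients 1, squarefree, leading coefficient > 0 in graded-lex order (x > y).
x^2 + 3*x*y - x - y + 1

deg p = 2. A generic line meets the curve in up to 2 points.
Reading off the gridlines: no x-intercept at any integer in the box; it meets the y-axis at y = 1 (among the integer gridlines).
Putting this together gives p.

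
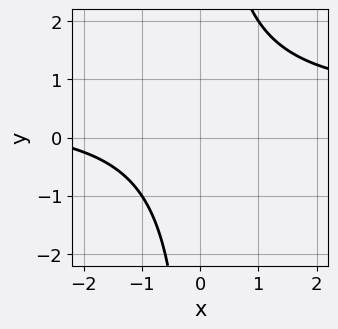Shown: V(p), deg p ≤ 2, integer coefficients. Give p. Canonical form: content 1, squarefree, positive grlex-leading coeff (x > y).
2*x*y - x - 3

1. deg p = 2.
2. From the axis intercepts and sections: no x-intercept at any integer in the box; no y-intercept at any integer in the box.
3. Together with the visible shape, these determine p as stated.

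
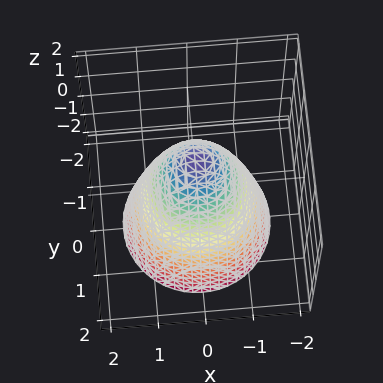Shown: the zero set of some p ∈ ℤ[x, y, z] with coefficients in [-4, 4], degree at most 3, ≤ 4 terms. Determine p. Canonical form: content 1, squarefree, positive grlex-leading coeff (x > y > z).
3*x^2 + 3*y^2 + 2*z - 3

1. Degree: no degree-1 surface has this shape, so deg p = 2.
2. Symmetries: the surface is invariant under rotation about z: p = q(x² + y², z).
3. From the visible intercepts: the x-axis gridline crossings are at x ∈ {-1, 1}; the y-axis gridline crossings are at y ∈ {-1, 1}; a circular section at z = 0 has radius exactly 1.
4. Putting this together gives p.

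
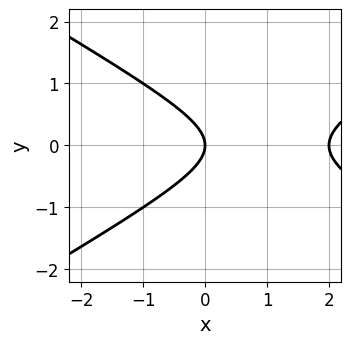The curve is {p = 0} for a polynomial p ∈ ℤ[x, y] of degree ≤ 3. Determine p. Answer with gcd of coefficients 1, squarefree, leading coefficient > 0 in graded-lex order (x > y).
x^2 - 3*y^2 - 2*x

1. deg p = 2. No degree-1 curve has this shape.
2. Symmetries: the y ↦ −y reflection is a symmetry, so y appears only in even powers.
3. Reading off the gridlines: it meets the y-axis at y = 0 (among the integer gridlines); among the integer gridlines, it crosses the x-axis at x ∈ {0, 2}.
4. Together with the visible shape, these determine p as stated.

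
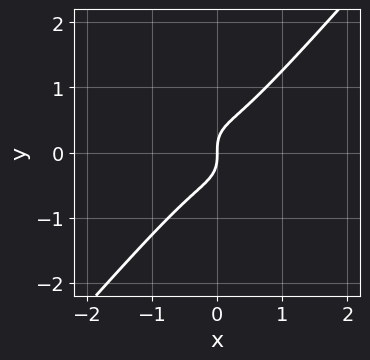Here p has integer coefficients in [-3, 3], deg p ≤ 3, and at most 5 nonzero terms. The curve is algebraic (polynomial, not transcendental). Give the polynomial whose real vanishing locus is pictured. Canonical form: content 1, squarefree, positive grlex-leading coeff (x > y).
Degree: no degree-2 curve has this shape, so deg p = 3.
Against the integer gridlines: it crosses the x-axis at the gridline x = 0; one y-axis crossing is at y = 0.
Fitting integer coefficients to these (and the overall shape) gives p.

3*x^3 - 2*y^3 + x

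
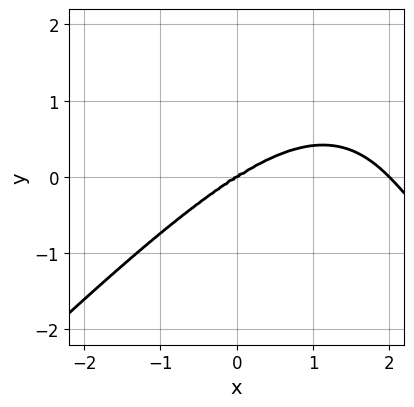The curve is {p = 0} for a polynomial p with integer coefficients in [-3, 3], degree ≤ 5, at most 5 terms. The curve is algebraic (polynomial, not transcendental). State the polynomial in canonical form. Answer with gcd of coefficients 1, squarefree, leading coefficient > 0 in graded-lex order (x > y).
First, the degree is 4 — no degree-3 curve has this shape.
Then, observable constraints: one y-axis crossing is at y = 0; among the integer gridlines, it crosses the x-axis at x ∈ {0, 2}.
Finally, solving for integer coefficients yields p as stated.

x^4 - y^4 - 2*x^3 + 2*x^2*y + 3*y^3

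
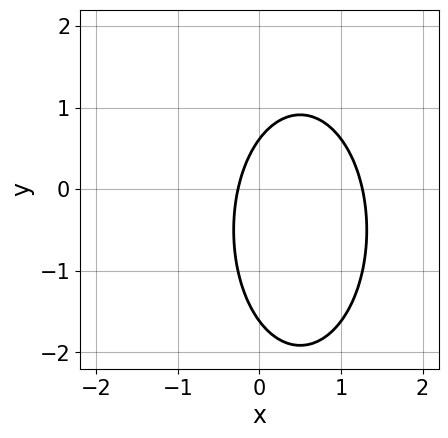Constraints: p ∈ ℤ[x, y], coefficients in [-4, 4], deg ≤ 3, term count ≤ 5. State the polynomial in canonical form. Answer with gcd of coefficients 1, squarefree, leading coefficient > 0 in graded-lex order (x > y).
3*x^2 + y^2 - 3*x + y - 1

1. Degree: the shape is more complex than any degree-1 curve, so deg p = 2.
2. Matching integer coefficients to the picture gives p.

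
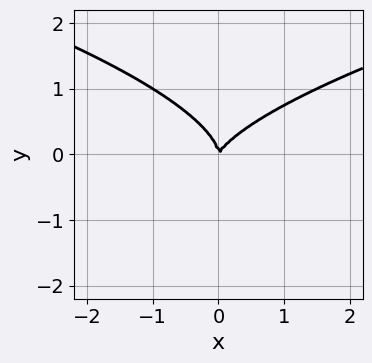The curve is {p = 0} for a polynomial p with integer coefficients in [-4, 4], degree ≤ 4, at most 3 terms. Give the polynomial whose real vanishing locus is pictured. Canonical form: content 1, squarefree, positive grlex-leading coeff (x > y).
1. Degree: the shape is more complex than any degree-2 curve, so deg p = 3.
2. Checking where it meets the axes: it crosses the x-axis at the gridline x = 0; it crosses the y-axis at the gridline y = 0.
3. Together with the visible shape, these determine p as stated.

3*y^3 - 2*x^2 + x*y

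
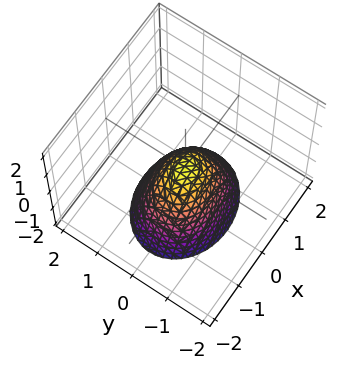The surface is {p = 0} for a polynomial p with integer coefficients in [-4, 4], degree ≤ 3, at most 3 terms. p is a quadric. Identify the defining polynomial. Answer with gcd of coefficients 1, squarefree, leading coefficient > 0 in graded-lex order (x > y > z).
2*x^2 + 3*y^2 + 2*z

The degree is 2 — a single bowl opening along one axis; a quadric.
Symmetries: the y ↦ −y reflection is a symmetry, so y appears only in even powers; it's symmetric under x → −x, forcing even powers of x.
Reading off the gridlines: it meets the x-axis at x = 0 (among the integer gridlines); it meets the z-axis at z = 0 (among the integer gridlines); it meets the y-axis at y = 0 (among the integer gridlines).
Together with the visible shape, these determine p as stated.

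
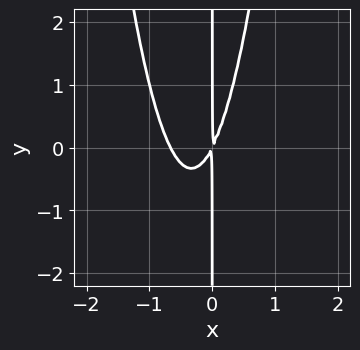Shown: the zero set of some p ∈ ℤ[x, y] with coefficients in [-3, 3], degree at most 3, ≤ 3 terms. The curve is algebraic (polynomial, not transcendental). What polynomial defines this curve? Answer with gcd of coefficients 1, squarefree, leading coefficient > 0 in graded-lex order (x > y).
1. The degree is 3 — a generic line meets the curve in up to 3 points.
2. From the visible intercepts: every point of the y-axis in the box is on the curve.
3. The integer polynomial consistent with all of this is the stated p.

3*x^3 + 2*x^2 - x*y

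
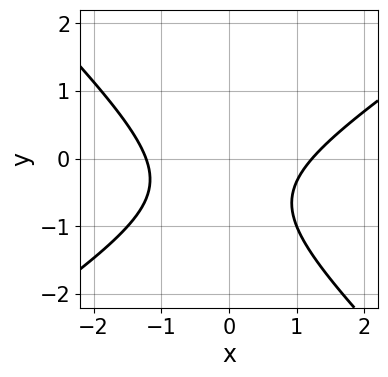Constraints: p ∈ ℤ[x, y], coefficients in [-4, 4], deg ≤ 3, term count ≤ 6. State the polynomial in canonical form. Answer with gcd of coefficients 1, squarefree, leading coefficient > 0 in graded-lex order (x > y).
First, deg p = 2.
Next, checking where it meets the axes: the curve avoids every integer y-axis point in the box.
Finally, the integer polynomial consistent with all of this is the stated p.

2*x^2 - x*y - 3*y^2 - 3*y - 3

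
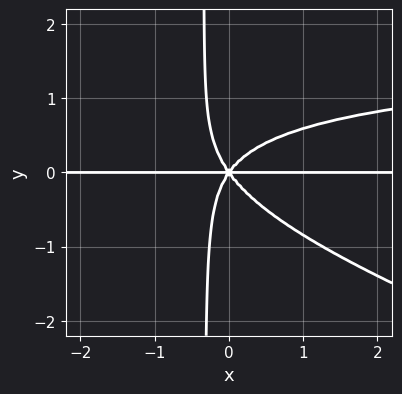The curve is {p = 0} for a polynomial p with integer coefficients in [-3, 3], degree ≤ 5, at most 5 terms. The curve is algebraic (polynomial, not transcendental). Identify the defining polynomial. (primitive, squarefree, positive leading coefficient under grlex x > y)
(a) Degree: the shape is more complex than any degree-3 curve, so deg p = 4.
(b) From the axis intercepts and sections: the visible x-axis segment lies entirely on the curve; one y-axis crossing is at y = 0.
(c) Fitting integer coefficients to these (and the overall shape) gives p.

x^2*y^2 + 3*x*y^3 - 2*x^2*y + y^3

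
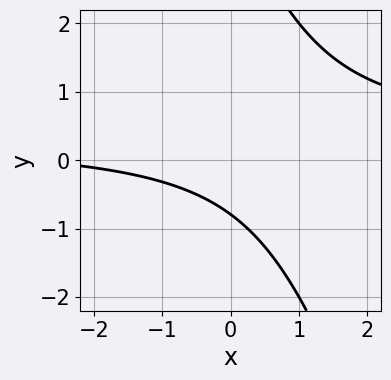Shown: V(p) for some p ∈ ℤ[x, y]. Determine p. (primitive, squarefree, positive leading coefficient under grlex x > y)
deg p = 2. No degree-1 curve has this shape.
Reading off the gridlines: it misses every integer gridline on the x-axis.
Solving for integer coefficients yields p as stated.

3*x*y + y^2 - x - 3*y - 3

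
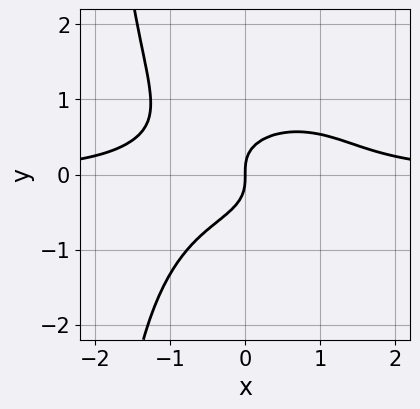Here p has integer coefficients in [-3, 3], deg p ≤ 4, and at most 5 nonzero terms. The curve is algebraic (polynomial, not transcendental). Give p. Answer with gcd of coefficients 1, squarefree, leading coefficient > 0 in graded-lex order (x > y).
x^3*y + x*y^3 + 2*y^3 - x

deg p = 4. The shape is more complex than any degree-3 curve.
Reading off the gridlines: it crosses the x-axis at the gridline x = 0; it meets the y-axis at y = 0 (among the integer gridlines).
These observations pin down the coefficients.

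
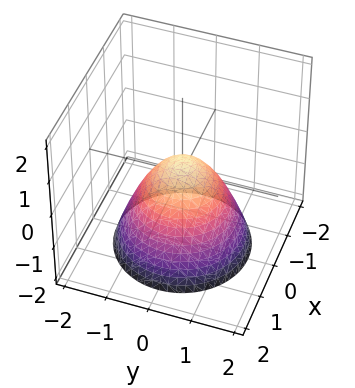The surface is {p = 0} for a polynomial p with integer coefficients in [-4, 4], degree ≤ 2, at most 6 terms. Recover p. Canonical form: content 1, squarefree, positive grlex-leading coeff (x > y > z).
3*x^2 + 3*y^2 + 3*z - 1

(a) The degree is 2 — no degree-1 surface has this shape.
(b) Symmetries: rotational symmetry about the z-axis ⇒ p depends on x, y only through x² + y².
(c) Reading off the gridlines: a circular section at z = -1 has radius between 1 and 2.
(d) These observations pin down the coefficients.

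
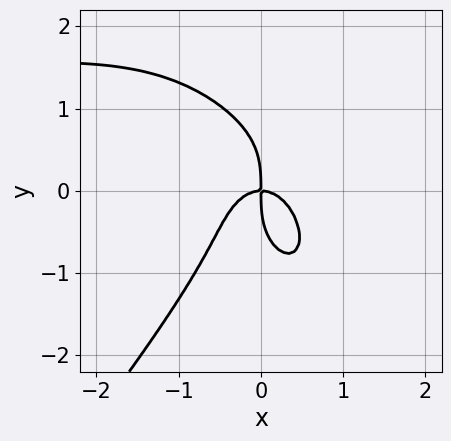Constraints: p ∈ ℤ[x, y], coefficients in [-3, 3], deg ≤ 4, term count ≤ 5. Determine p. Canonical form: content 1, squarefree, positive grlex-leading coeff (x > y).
2*x^3*y - y^4 - 3*x^3 - 2*x*y

deg p = 4. The shape is more complex than any degree-3 curve.
From the visible intercepts: it crosses the y-axis at the gridline y = 0; one x-axis crossing is at x = 0.
The integer polynomial consistent with all of this is the stated p.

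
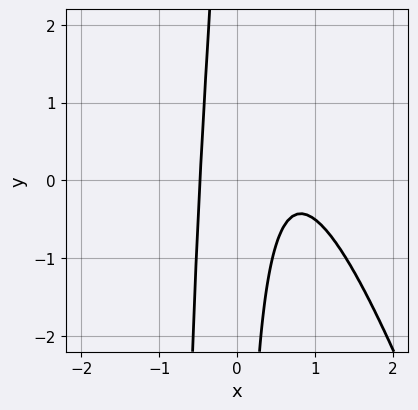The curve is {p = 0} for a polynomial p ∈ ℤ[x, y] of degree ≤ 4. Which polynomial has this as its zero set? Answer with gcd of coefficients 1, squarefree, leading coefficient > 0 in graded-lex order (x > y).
3*x^3 + x^2*y - 3*x^2 + x*y + 1

1. Degree: no degree-2 curve has this shape, so deg p = 3.
2. Against the integer gridlines: it misses every integer gridline on the y-axis.
3. These observations pin down the coefficients.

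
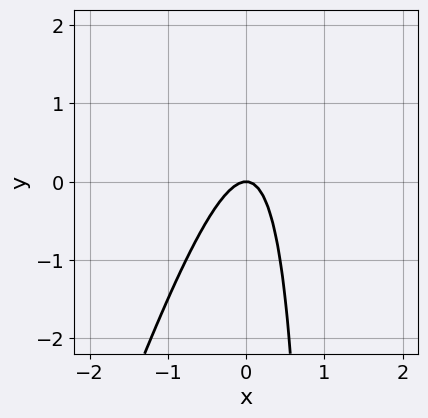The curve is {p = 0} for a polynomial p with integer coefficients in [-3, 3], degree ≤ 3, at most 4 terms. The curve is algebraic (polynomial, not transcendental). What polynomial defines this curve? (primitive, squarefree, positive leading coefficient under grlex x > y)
3*x^2 - x*y + y

deg p = 2.
Reading off the gridlines: it crosses the y-axis at the gridline y = 0; it meets the x-axis at x = 0 (among the integer gridlines).
These observations pin down the coefficients.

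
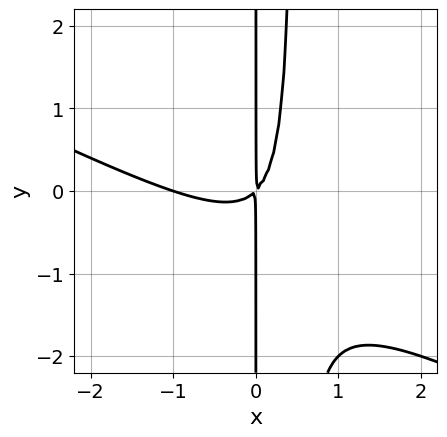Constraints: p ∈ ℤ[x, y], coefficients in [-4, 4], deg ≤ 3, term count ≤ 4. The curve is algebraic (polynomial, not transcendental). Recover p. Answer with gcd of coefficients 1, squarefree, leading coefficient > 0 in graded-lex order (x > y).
(a) The degree is 3 — the shape is more complex than any degree-2 curve.
(b) From the visible intercepts: it meets the x-axis at x = -1 (among the integer gridlines); the visible y-axis segment lies entirely on the curve.
(c) These observations pin down the coefficients.

x^3 + 2*x^2*y + x^2 - x*y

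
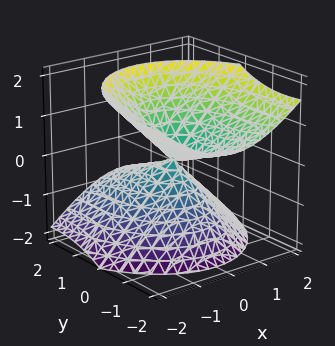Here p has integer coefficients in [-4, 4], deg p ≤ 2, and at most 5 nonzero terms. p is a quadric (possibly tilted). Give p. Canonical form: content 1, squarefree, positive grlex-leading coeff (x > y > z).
(a) I count 2 distinct pieces. Treating them together as one polynomial.
(b) deg p = 2. The shape is more complex than any degree-1 surface.
(c) From the axis intercepts and sections: it meets the x-axis at x = 0 (among the integer gridlines); one z-axis crossing is at z = 0.
(d) Assembling these constraints gives the stated polynomial.

2*x^2 + y^2 + 2*y*z - 2*z^2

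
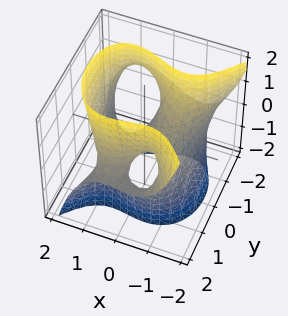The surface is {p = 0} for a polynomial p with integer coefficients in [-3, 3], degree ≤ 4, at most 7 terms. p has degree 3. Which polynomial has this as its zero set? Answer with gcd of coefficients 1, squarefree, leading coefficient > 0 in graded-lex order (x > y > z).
1. Degree: the shape is more complex than any degree-2 surface, so deg p = 3.
2. From the axis intercepts and sections: it meets the x-axis at x = 0 (among the integer gridlines); every point of the y-axis in the box is on the surface; one z-axis crossing is at z = 0.
3. The integer polynomial consistent with all of this is the stated p.

2*x^3 + 2*y^2*z + x*y - 3*x - 3*z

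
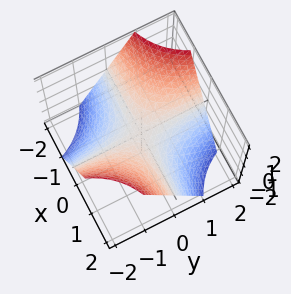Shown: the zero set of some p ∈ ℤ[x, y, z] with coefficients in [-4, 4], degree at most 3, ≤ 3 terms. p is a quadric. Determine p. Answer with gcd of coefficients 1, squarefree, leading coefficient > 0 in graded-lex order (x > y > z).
x*y + z

1. Degree: a saddle surface; a quadric, so deg p = 2.
2. Reading off the gridlines: every point of the y-axis in the box is on the surface; every point of the x-axis in the box is on the surface.
3. The integer polynomial consistent with all of this is the stated p.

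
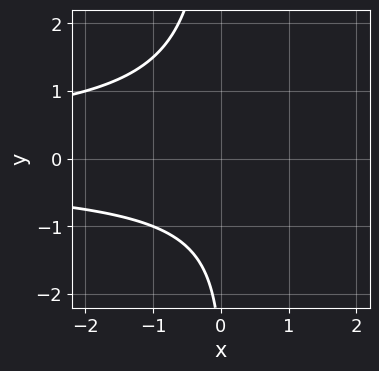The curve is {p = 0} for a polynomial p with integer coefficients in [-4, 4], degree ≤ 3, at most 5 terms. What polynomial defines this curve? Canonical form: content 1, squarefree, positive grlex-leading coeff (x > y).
2*x*y^2 + y + 3

First, the degree is 3 — a generic line meets the curve in up to 3 points.
Then, observable constraints: the curve avoids every integer x-axis point in the box; no y-intercept at any integer in the box.
Finally, putting this together gives p.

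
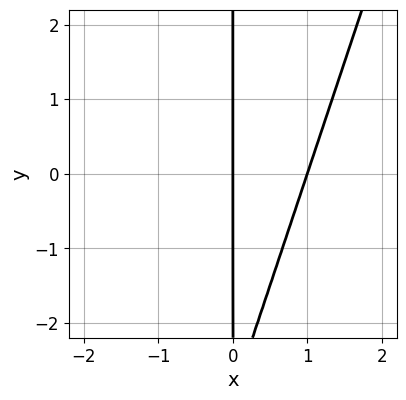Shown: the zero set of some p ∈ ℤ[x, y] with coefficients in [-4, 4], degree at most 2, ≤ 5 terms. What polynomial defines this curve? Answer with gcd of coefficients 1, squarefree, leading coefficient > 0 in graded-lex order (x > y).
3*x^2 - x*y - 3*x

(a) deg p = 2. A generic line meets the curve in up to 2 points.
(b) Checking where it meets the axes: among the integer gridlines, it crosses the x-axis at x ∈ {0, 1}; the visible y-axis segment lies entirely on the curve.
(c) Matching integer coefficients to the picture gives p.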